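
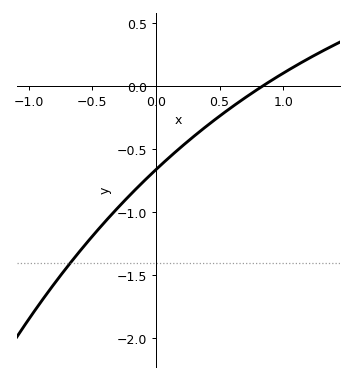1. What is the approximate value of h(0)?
-0.66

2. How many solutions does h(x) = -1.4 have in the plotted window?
1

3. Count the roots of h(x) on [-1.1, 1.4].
1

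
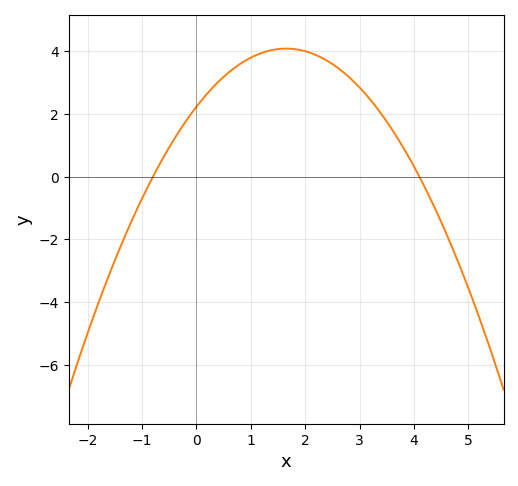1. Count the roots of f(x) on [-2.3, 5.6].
2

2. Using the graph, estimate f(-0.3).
1.5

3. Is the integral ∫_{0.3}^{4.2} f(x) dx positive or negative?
positive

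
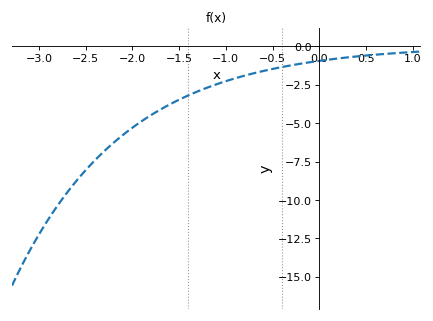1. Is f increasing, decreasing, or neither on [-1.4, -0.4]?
increasing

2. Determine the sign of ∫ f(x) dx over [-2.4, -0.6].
negative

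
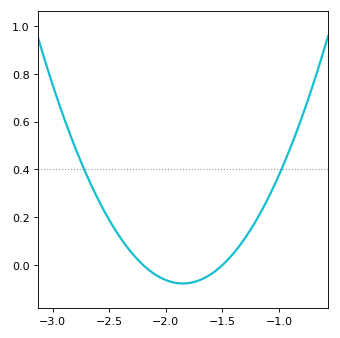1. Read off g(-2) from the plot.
-0.06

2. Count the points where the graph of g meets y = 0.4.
2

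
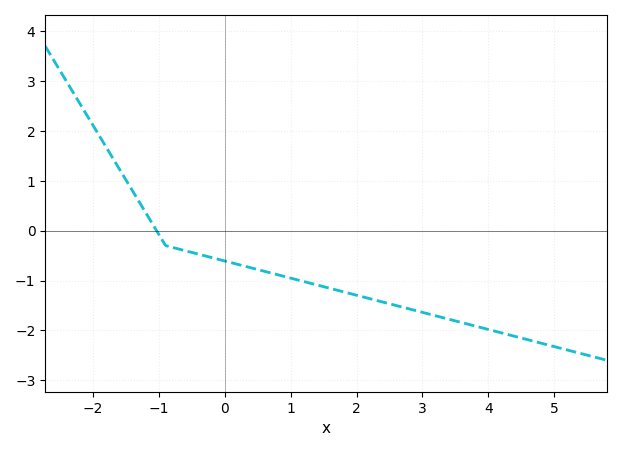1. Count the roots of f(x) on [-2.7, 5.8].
1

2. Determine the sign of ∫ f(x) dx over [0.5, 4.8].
negative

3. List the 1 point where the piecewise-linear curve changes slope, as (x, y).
(-0.9, -0.3)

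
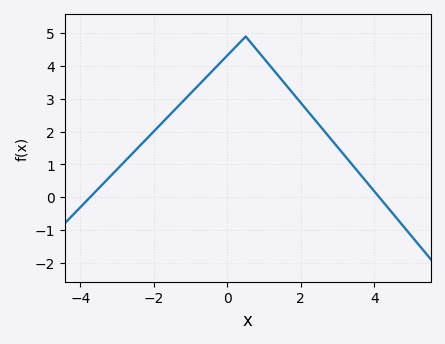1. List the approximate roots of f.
-3.8, 4.2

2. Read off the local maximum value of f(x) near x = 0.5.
4.9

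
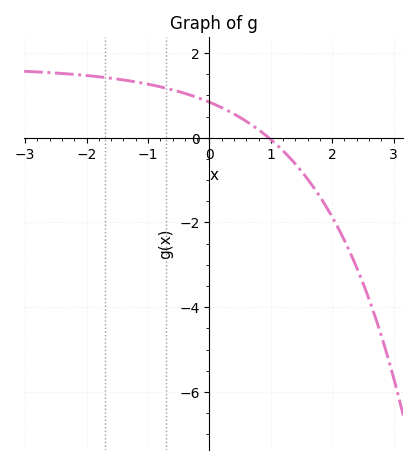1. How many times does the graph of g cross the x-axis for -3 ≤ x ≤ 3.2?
1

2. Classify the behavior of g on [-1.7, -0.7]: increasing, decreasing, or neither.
decreasing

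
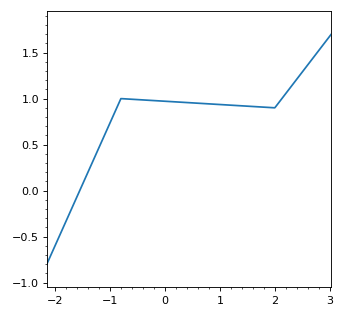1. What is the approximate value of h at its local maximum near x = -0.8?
1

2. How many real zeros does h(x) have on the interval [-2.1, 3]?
1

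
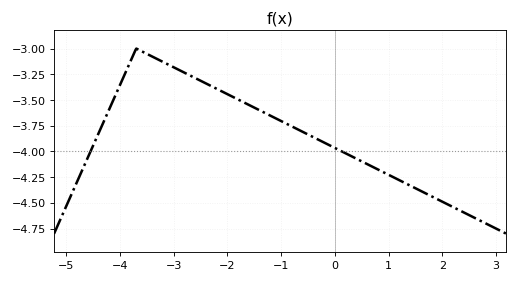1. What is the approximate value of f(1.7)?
-4.4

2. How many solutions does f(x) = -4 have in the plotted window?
2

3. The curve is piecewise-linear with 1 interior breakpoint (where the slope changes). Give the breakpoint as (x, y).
(-3.7, -3)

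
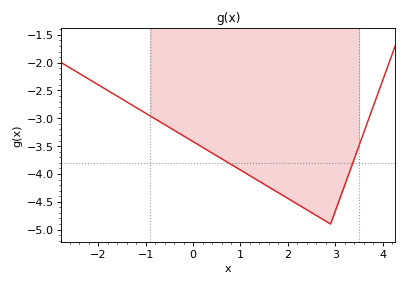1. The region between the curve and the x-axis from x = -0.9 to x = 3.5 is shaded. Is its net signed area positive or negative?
negative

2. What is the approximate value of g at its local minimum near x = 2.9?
-4.9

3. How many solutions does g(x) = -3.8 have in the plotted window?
2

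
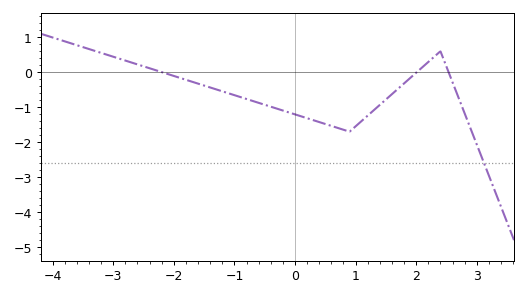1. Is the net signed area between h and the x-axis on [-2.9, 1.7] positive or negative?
negative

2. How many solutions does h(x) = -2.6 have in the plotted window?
1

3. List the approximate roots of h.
-2.19, 2.01, 2.53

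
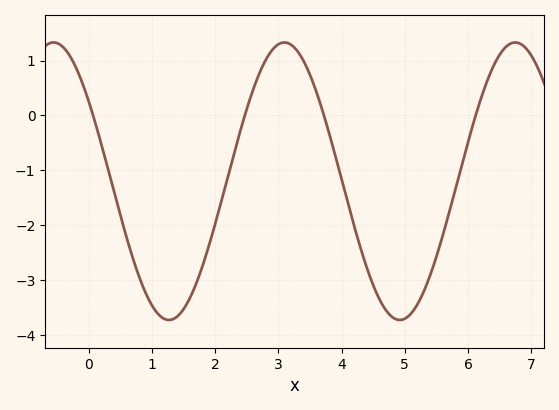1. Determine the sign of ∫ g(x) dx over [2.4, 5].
negative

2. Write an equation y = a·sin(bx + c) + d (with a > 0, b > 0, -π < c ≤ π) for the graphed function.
y = 2.53sin(1.7x + 2.5) - 1.2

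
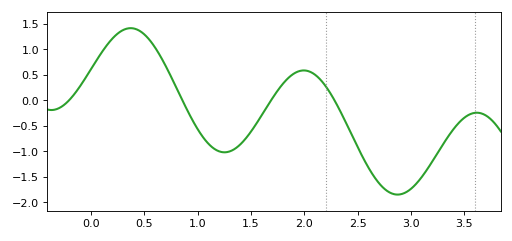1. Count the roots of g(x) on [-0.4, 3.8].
4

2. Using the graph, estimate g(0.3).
1.38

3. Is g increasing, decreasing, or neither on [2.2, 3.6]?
neither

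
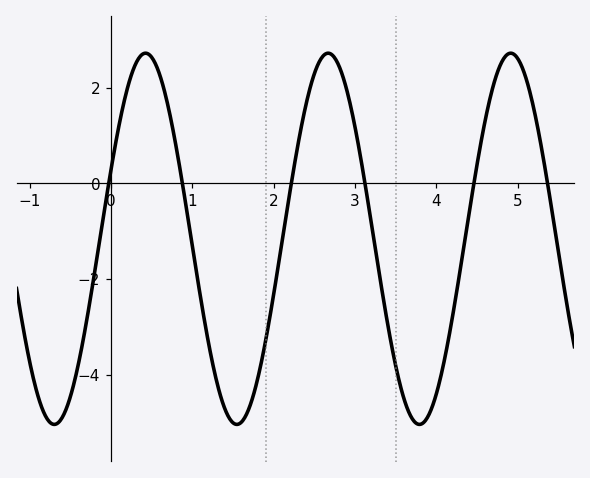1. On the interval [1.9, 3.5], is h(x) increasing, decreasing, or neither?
neither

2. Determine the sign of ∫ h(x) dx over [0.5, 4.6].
negative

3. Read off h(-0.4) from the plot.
-3.78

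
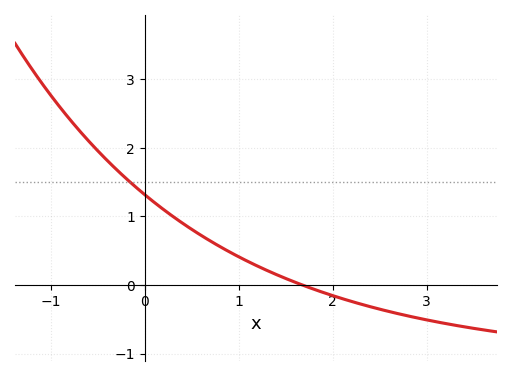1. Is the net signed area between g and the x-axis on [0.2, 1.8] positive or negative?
positive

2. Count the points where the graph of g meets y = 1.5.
1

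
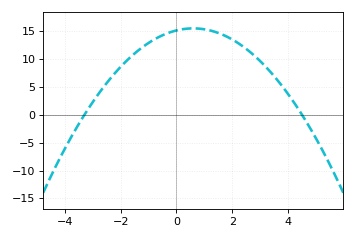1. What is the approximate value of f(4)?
3.5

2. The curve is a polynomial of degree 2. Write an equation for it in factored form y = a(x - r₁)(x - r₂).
y = -1.02(x + 3.3)(x - 4.5)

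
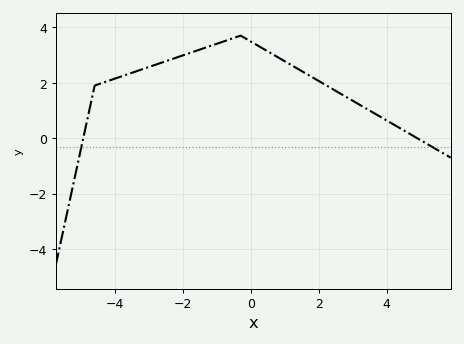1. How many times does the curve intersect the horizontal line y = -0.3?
2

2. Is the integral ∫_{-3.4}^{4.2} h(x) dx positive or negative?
positive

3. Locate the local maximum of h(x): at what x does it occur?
-0.299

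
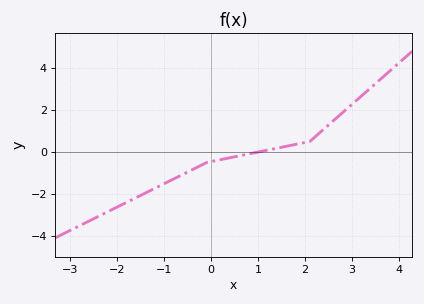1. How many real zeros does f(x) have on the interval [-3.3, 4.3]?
1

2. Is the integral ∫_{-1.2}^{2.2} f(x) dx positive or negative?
negative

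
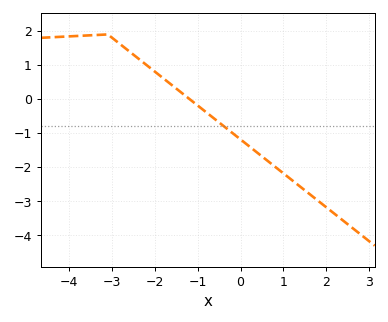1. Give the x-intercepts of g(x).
-1.19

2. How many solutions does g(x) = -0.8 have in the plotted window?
1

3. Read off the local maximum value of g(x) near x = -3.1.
1.9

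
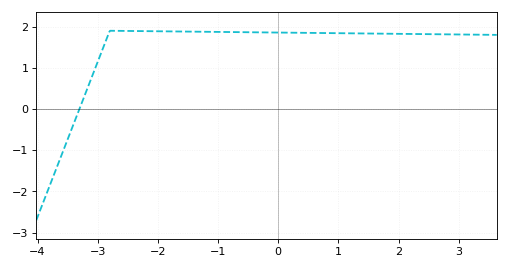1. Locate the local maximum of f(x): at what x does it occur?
-2.8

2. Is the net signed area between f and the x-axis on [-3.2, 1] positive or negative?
positive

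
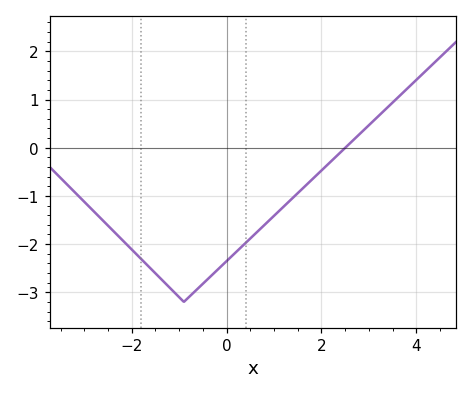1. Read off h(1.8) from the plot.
-0.7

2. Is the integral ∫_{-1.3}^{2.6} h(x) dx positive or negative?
negative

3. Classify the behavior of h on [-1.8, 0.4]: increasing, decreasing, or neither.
neither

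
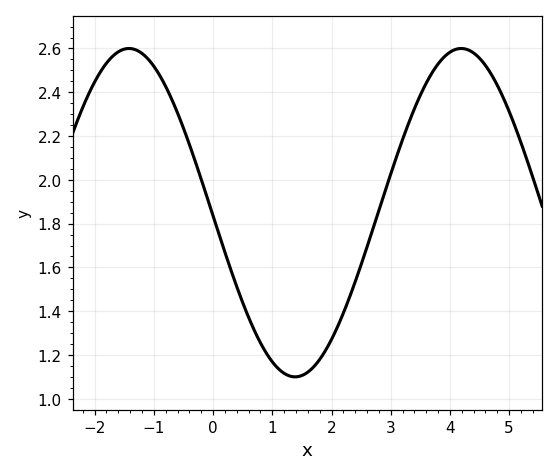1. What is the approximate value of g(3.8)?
2.52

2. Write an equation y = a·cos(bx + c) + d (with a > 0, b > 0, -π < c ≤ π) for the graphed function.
y = 0.75cos(1.1x + 1.6) + 1.85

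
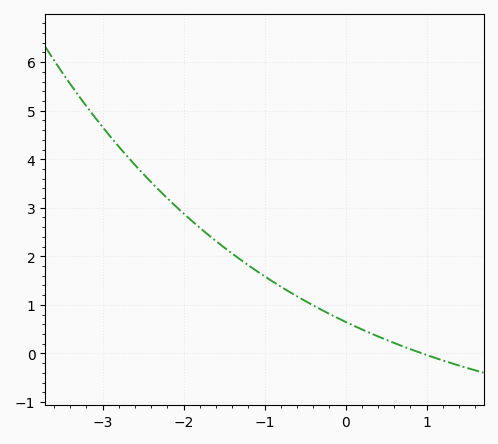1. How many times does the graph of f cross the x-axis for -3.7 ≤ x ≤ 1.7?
1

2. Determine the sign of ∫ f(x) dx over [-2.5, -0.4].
positive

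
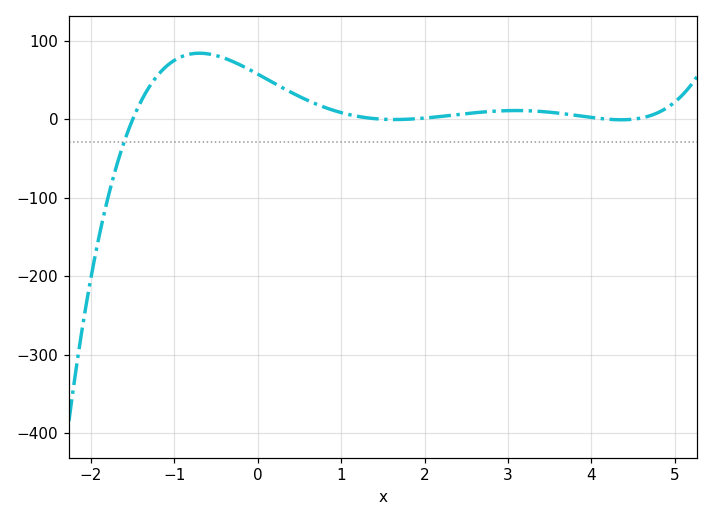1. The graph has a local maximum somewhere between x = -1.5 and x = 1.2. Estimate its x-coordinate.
-0.699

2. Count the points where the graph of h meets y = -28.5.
1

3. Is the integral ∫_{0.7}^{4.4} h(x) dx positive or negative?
positive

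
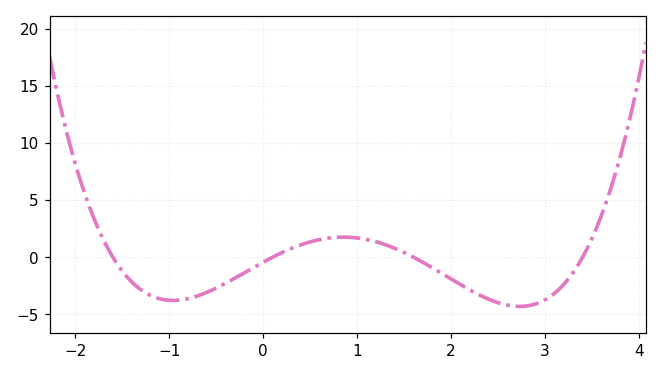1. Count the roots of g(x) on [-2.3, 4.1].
4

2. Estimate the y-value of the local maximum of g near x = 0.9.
2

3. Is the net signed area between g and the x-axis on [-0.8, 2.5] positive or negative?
negative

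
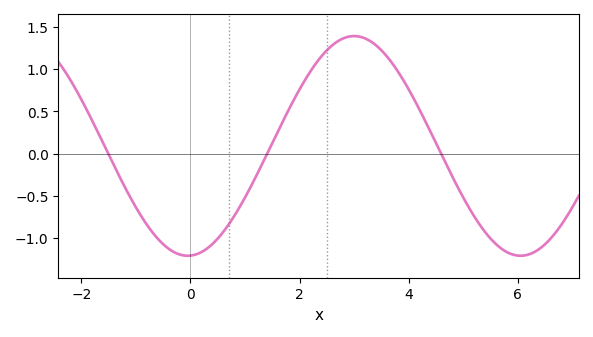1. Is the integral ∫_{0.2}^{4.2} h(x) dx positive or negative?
positive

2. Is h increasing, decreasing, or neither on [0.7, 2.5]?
increasing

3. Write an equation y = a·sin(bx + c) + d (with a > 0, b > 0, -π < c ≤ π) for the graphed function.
y = 1.3sin(1x - 1.5) + 0.09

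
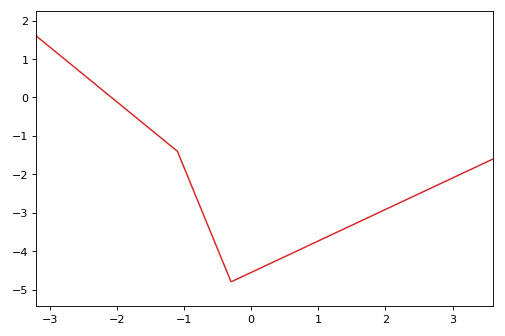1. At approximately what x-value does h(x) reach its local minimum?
-0.3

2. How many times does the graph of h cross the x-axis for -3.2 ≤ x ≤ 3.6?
1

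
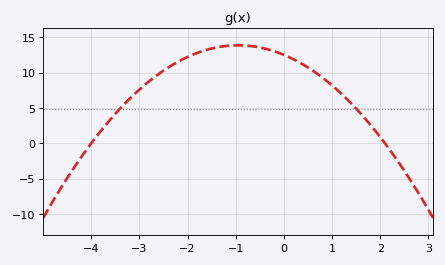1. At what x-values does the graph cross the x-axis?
-4, 2.1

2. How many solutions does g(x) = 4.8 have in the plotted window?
2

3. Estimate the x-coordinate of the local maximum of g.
-0.95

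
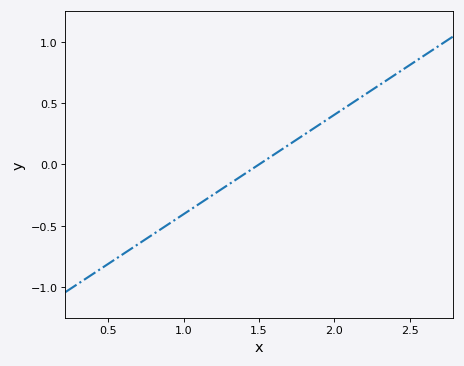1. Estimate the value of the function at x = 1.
-0.4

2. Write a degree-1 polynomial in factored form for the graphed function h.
y = 0.81(x - 1.5)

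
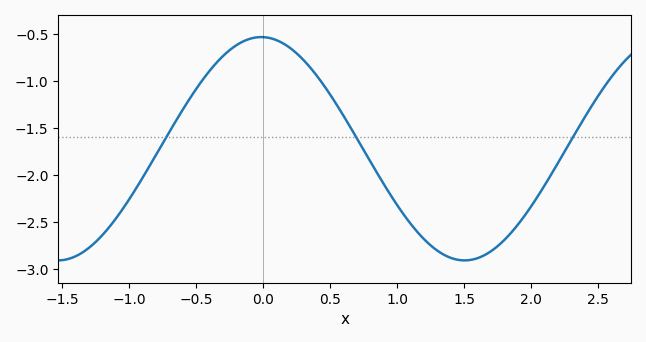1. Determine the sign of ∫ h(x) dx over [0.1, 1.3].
negative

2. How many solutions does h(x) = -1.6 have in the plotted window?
3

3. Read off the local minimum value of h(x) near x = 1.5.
-2.9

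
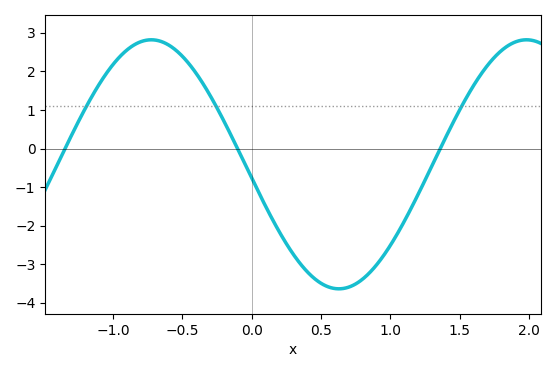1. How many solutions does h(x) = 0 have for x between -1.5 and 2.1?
3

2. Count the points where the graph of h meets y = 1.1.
3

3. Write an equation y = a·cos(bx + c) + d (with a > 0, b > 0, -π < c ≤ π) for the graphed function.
y = 3.23cos(2.32x + 1.68) - 0.41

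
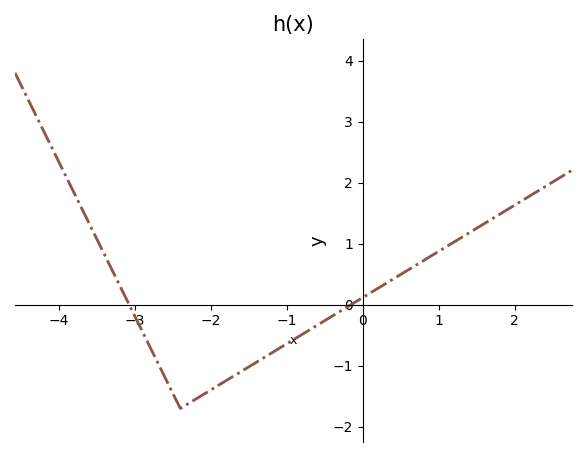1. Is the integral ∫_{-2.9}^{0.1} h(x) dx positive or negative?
negative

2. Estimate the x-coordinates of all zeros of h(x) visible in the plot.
-3.07, -0.156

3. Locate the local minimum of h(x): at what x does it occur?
-2.4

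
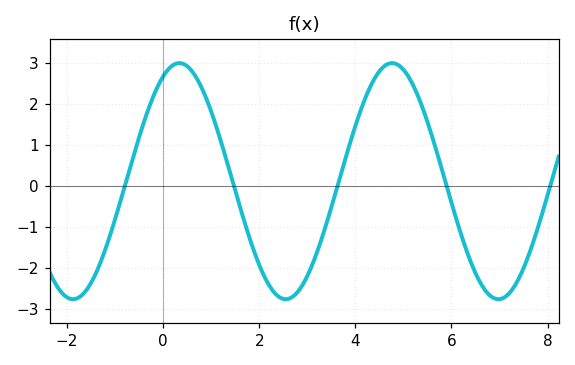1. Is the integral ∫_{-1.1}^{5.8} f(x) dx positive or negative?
positive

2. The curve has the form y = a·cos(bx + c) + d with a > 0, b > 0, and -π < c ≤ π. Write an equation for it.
y = 2.88cos(1.42x - 0.482) + 0.11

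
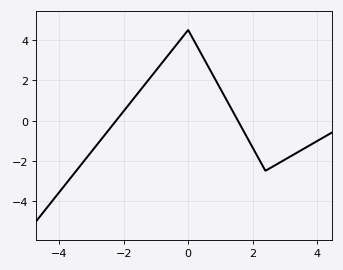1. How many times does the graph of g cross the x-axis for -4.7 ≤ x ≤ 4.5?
2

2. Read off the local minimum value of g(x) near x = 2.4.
-2.5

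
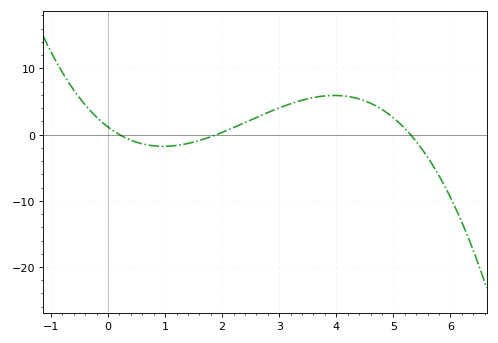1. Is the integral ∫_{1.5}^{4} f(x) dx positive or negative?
positive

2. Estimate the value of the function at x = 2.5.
2.2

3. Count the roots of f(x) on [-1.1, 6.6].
3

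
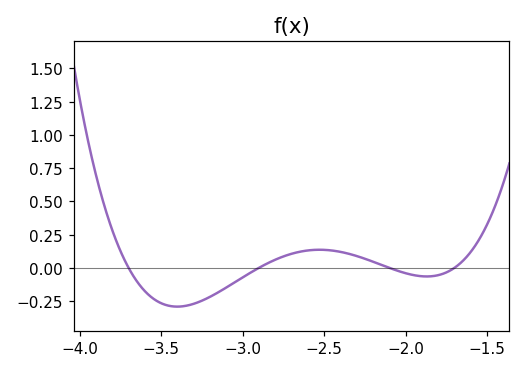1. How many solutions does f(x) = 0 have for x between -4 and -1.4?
4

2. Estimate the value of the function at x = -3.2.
-0.2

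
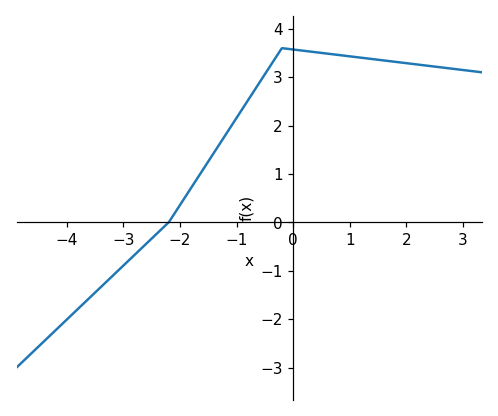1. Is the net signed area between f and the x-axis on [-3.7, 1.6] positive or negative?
positive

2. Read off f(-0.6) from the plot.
2.88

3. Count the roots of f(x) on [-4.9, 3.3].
1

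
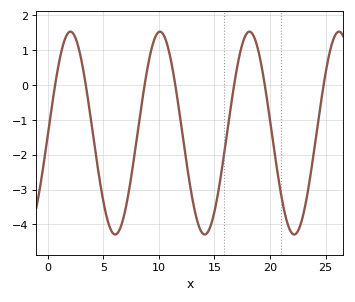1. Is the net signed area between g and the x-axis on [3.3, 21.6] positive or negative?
negative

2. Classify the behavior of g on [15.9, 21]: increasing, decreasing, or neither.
neither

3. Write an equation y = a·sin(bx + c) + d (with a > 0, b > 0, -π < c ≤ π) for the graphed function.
y = 2.91sin(0.78x - 0.02) - 1.38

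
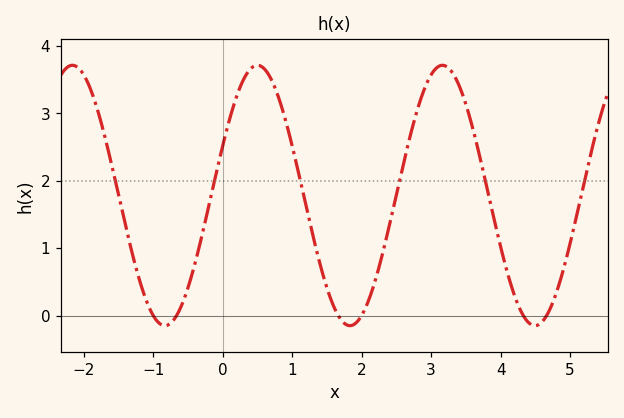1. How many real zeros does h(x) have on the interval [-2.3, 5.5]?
6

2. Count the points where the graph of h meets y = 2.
6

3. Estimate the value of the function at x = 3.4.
3.41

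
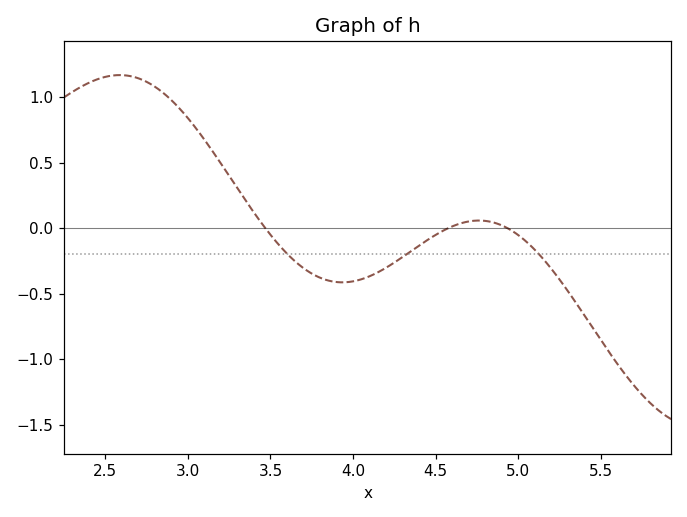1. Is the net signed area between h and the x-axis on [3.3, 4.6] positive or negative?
negative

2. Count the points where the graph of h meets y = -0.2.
3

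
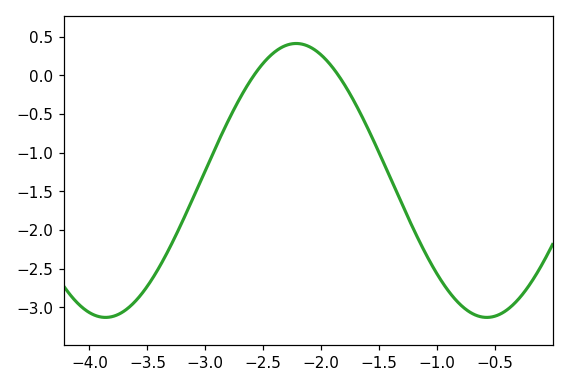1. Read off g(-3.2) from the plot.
-1.9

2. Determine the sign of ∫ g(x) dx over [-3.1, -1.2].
negative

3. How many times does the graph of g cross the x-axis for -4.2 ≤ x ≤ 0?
2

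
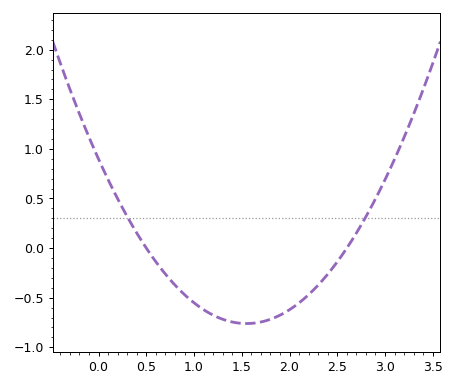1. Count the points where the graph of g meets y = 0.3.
2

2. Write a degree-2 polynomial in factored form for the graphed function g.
y = 0.69(x - 0.5)(x - 2.6)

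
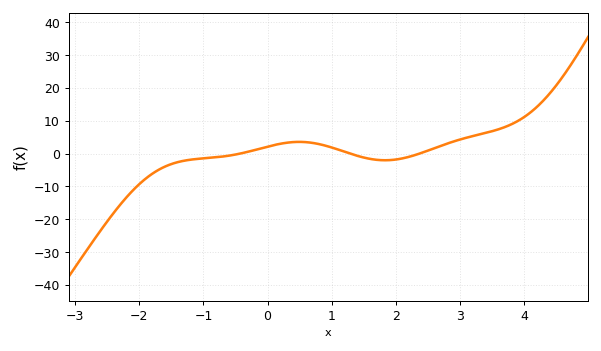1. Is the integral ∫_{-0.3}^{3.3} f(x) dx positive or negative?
positive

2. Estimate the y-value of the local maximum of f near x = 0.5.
4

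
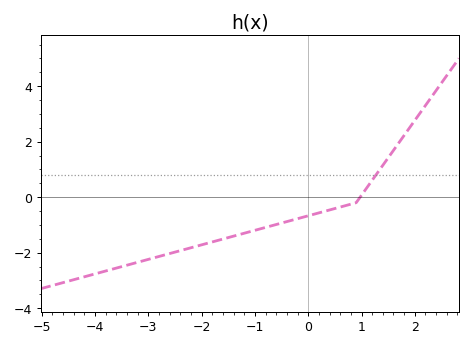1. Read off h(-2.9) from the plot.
-2.2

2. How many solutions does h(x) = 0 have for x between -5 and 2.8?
1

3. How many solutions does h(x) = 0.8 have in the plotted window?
1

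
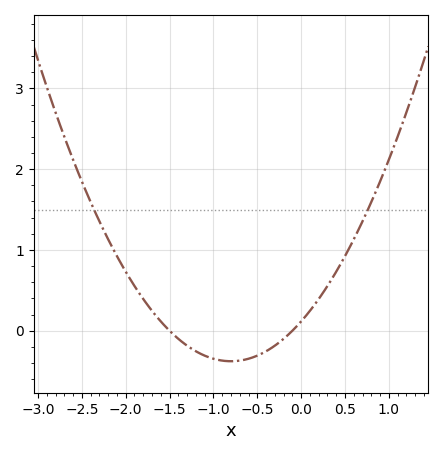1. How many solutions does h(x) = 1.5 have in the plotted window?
2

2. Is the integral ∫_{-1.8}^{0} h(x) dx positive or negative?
negative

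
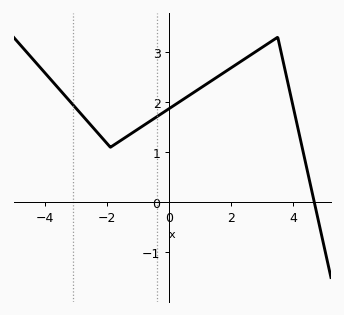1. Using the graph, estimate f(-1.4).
1.3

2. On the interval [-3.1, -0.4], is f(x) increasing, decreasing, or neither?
neither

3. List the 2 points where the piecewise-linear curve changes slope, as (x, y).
(-1.9, 1.1); (3.5, 3.3)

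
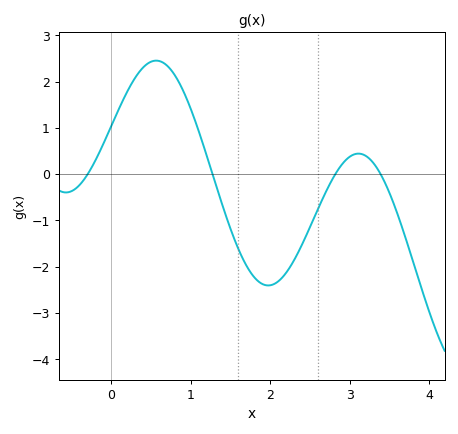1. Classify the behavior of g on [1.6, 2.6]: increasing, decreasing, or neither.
neither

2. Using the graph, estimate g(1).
1.42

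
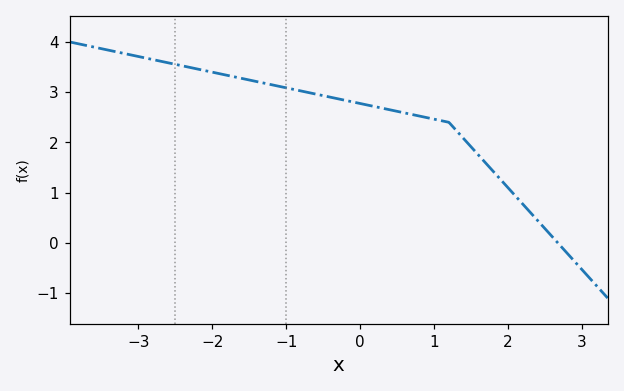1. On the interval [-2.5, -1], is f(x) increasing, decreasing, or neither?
decreasing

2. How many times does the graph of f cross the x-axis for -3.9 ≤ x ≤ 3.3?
1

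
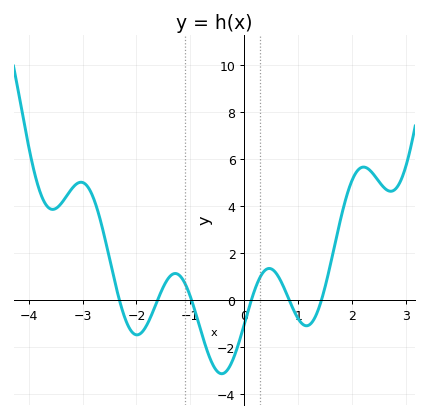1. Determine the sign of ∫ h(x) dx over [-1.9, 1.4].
negative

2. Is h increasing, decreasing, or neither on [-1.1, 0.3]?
neither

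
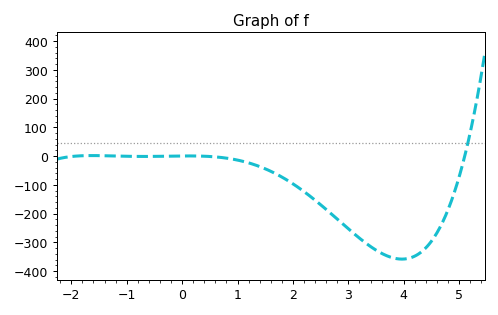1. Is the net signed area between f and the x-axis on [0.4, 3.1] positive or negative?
negative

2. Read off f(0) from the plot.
0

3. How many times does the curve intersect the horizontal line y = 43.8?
1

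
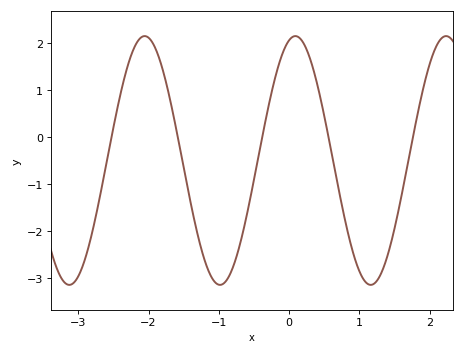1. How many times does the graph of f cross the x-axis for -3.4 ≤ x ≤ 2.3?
5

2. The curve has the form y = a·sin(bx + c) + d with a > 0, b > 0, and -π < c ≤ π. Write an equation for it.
y = 2.65sin(2.9x + 1.3) - 0.5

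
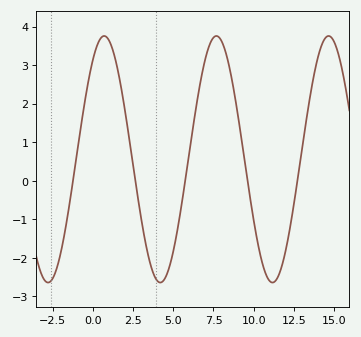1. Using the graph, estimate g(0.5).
3.71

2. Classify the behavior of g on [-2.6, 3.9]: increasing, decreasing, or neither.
neither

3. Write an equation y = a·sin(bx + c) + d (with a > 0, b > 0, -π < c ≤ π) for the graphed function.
y = 3.2sin(0.9x + 0.942) + 0.56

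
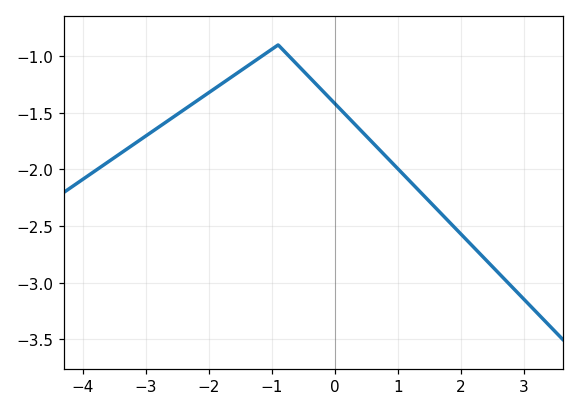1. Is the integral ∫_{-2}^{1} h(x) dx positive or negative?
negative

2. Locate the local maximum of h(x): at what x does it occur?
-1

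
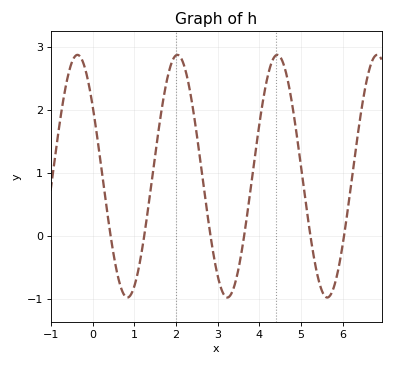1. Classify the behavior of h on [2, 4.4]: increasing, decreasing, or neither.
neither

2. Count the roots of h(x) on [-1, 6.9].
6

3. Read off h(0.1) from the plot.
1.6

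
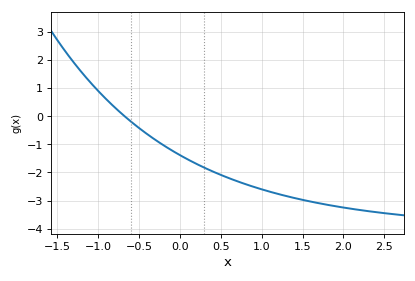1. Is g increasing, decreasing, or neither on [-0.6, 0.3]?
decreasing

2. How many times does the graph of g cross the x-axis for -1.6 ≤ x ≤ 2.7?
1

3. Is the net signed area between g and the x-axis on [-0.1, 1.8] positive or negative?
negative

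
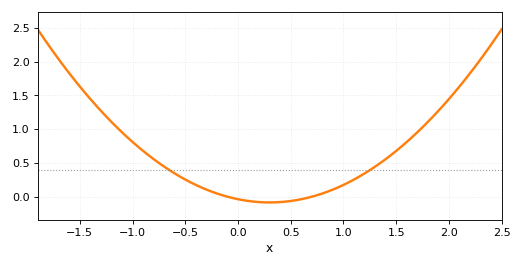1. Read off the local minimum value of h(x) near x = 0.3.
-0.085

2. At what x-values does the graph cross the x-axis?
-0.1, 0.7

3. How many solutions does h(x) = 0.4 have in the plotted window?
2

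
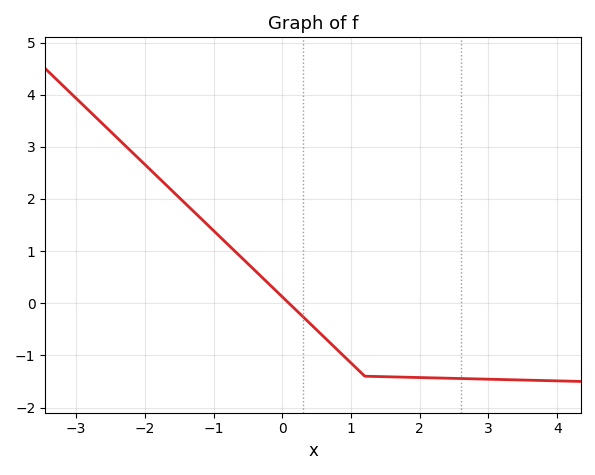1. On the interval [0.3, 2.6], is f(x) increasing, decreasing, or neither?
decreasing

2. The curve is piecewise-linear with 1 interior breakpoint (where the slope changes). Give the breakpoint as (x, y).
(1.2, -1.4)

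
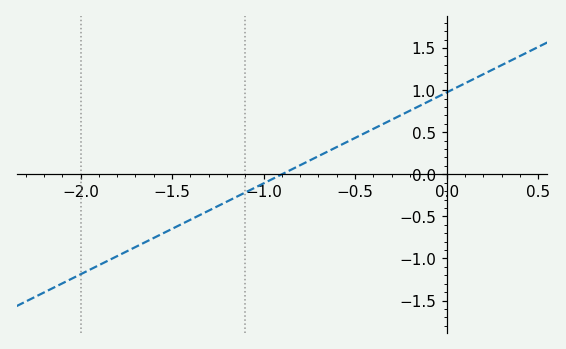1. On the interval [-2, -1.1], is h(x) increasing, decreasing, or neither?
increasing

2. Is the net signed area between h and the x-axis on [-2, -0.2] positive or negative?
negative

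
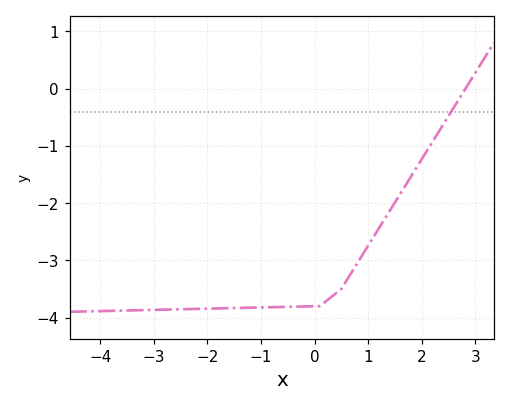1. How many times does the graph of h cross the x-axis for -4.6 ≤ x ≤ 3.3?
1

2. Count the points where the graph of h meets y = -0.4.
1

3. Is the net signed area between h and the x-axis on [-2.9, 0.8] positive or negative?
negative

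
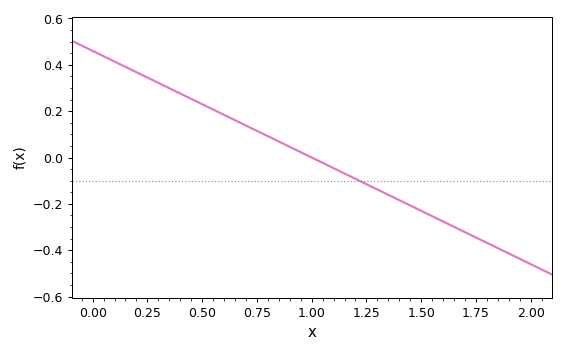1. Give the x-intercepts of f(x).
1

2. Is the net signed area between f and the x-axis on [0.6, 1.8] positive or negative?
negative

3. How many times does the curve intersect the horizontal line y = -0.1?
1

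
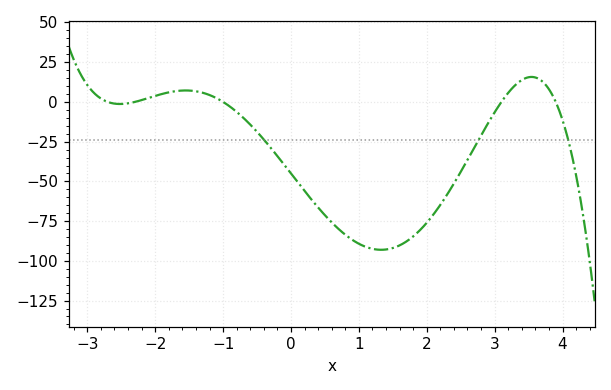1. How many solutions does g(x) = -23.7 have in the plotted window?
3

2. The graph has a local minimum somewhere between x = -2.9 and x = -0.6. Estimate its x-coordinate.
-2.6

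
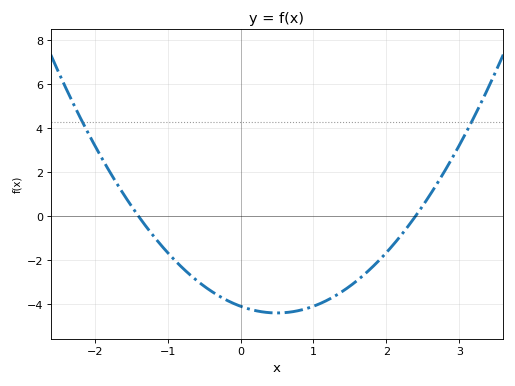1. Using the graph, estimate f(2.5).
0.476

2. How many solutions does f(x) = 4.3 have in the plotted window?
2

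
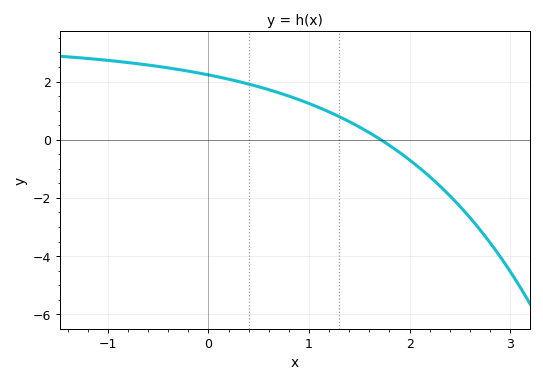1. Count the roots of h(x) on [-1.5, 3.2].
1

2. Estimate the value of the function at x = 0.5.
1.82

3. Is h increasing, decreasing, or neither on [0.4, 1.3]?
decreasing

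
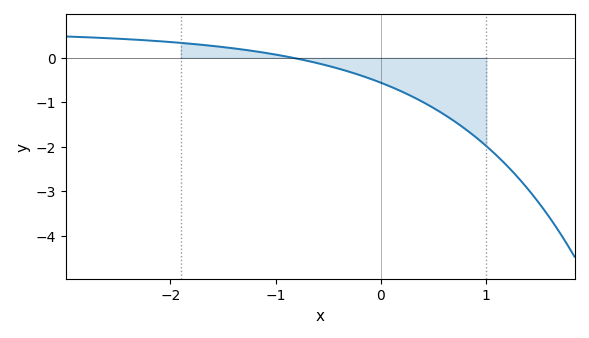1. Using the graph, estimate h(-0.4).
-0.2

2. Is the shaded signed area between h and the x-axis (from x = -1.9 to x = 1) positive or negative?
negative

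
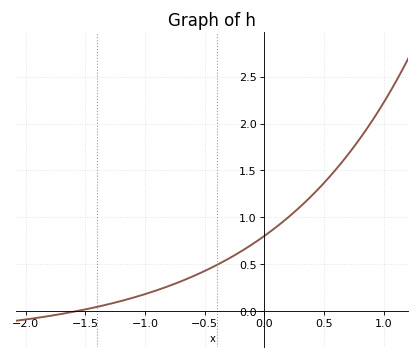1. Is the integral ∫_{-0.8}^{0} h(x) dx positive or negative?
positive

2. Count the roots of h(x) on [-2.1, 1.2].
1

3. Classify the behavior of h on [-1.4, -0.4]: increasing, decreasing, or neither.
increasing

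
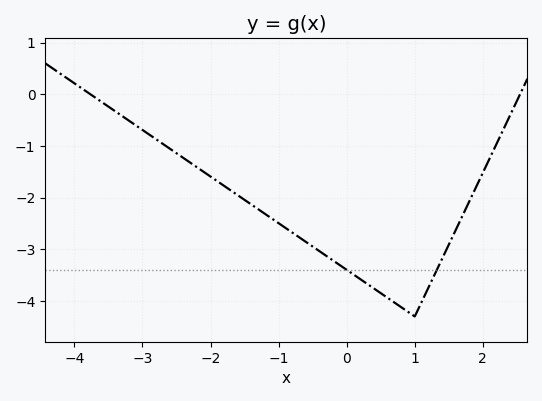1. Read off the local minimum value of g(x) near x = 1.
-4.3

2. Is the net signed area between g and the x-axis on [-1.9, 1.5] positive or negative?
negative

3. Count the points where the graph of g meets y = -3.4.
2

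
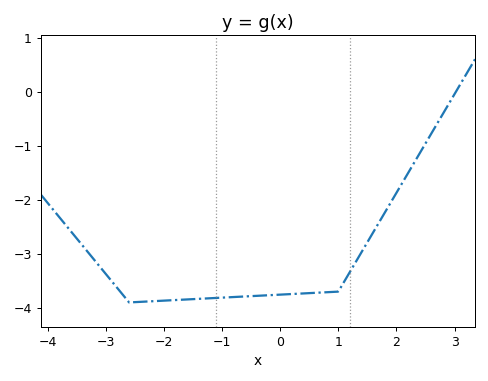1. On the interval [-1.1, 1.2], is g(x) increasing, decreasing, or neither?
increasing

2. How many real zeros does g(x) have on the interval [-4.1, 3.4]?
1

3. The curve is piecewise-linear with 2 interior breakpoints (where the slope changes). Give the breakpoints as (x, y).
(-2.6, -3.9); (1, -3.7)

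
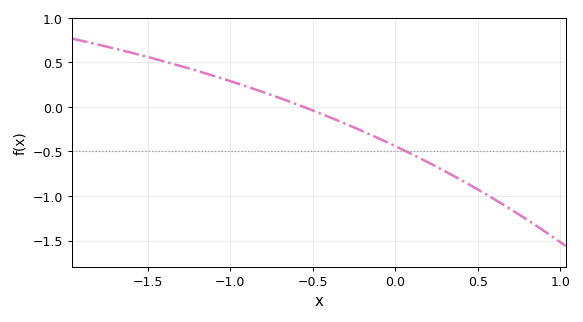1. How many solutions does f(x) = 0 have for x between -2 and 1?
1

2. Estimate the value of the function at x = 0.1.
-0.53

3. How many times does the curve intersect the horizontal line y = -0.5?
1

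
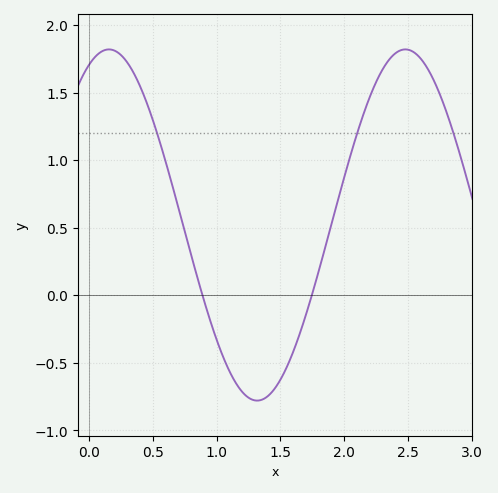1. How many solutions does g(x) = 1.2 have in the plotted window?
3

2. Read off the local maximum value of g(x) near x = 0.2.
1.8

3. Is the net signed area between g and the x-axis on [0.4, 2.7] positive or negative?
positive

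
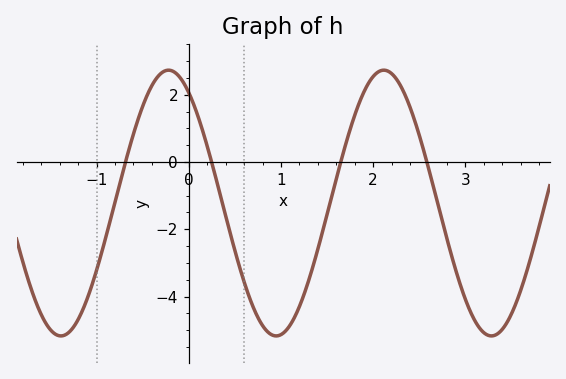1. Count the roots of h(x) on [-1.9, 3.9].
4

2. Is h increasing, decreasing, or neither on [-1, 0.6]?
neither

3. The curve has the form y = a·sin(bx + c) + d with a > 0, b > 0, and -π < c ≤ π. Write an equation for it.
y = 3.95sin(2.69x + 2.16) - 1.22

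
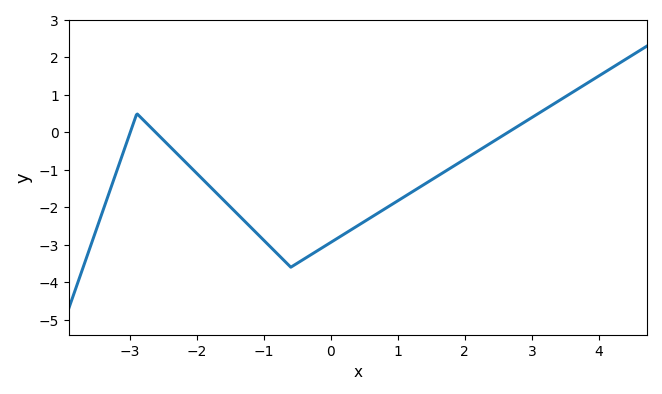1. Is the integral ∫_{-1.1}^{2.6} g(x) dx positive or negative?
negative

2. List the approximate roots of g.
-3, -2.6, 2.6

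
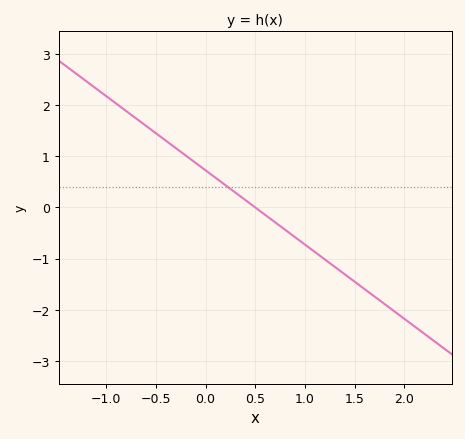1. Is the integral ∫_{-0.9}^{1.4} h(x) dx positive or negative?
positive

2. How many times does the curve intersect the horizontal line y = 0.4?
1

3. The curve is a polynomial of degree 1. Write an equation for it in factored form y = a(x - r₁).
y = -1.45(x - 0.5)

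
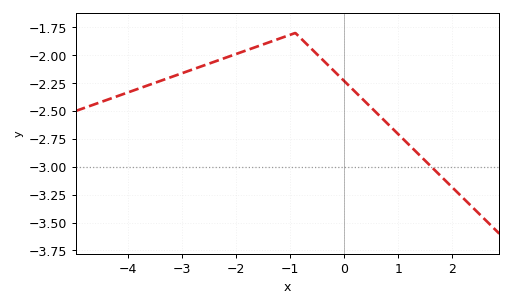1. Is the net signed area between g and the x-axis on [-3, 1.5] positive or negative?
negative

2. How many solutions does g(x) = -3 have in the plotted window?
1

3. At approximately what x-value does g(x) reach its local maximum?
-0.901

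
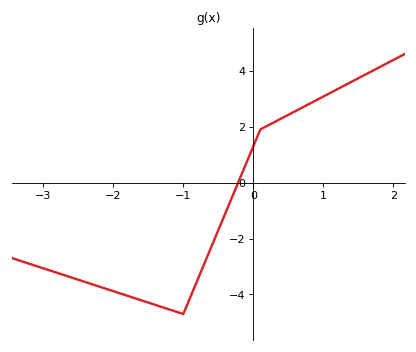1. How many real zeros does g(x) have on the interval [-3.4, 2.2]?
1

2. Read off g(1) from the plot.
3.08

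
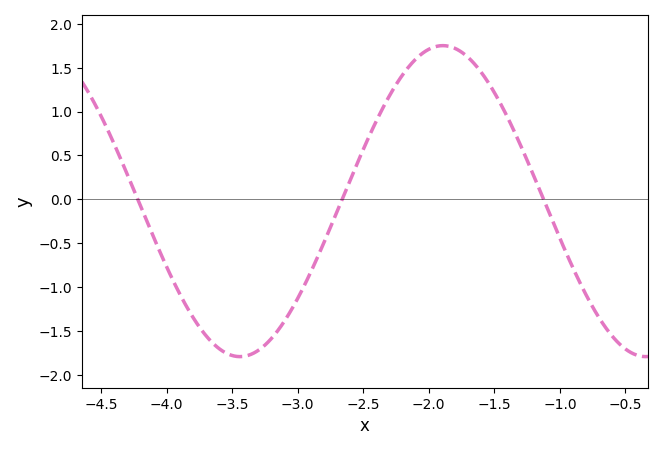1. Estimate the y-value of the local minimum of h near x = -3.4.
-1.8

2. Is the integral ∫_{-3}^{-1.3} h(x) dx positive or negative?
positive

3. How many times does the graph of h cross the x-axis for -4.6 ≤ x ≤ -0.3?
3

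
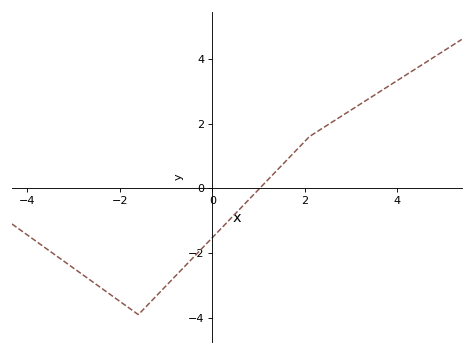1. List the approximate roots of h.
1.02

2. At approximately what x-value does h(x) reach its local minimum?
-1.6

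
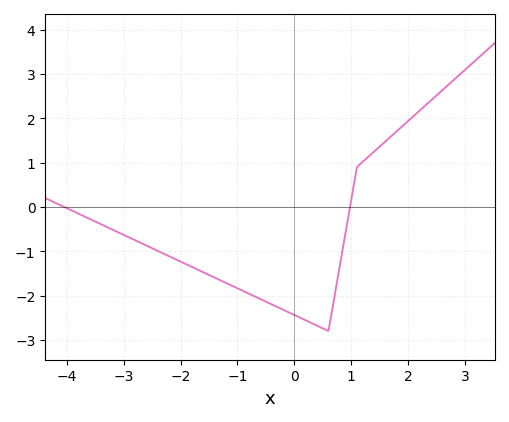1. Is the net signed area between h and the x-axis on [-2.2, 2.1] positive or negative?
negative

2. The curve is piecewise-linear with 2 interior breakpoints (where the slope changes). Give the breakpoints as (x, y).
(0.6, -2.8); (1.1, 0.9)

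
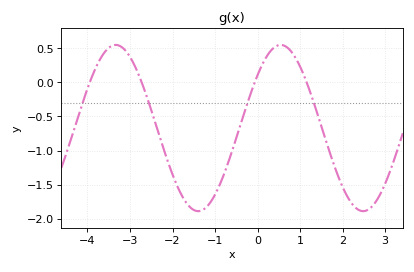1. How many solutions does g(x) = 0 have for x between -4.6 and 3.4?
4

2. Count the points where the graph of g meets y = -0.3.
4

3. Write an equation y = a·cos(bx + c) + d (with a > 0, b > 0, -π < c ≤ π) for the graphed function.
y = 1.22cos(1.62x - 0.88) - 0.67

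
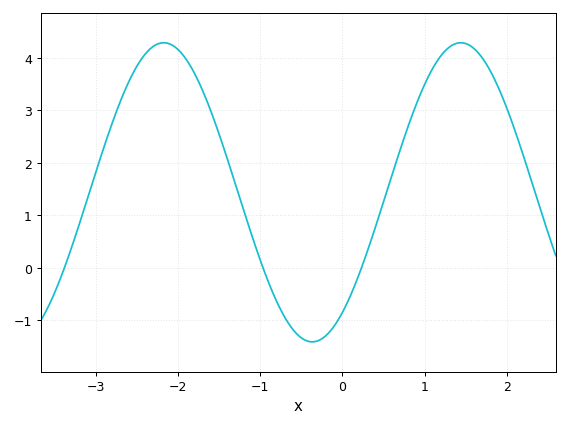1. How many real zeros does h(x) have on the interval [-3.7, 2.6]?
3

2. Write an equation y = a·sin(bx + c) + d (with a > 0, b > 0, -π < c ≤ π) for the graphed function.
y = 2.85sin(1.7x - 0.93) + 1.44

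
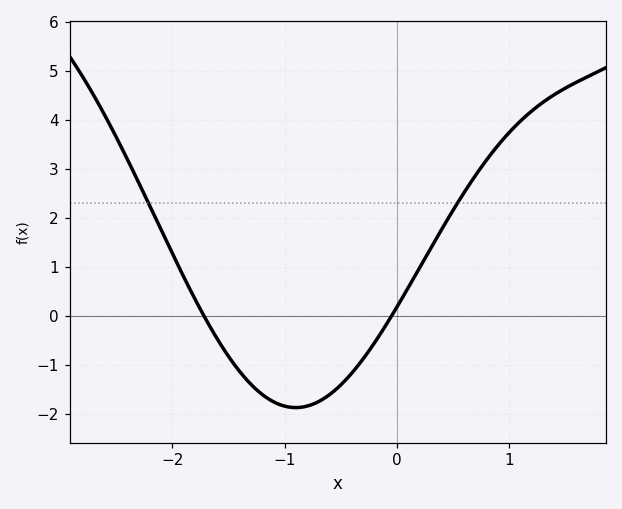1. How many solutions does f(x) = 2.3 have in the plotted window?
2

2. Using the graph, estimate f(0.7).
2.9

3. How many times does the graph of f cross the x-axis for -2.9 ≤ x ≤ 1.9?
2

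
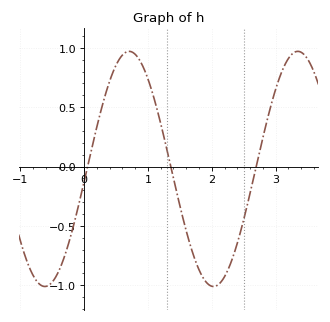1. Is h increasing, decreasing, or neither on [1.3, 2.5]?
neither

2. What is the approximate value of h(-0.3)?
-0.75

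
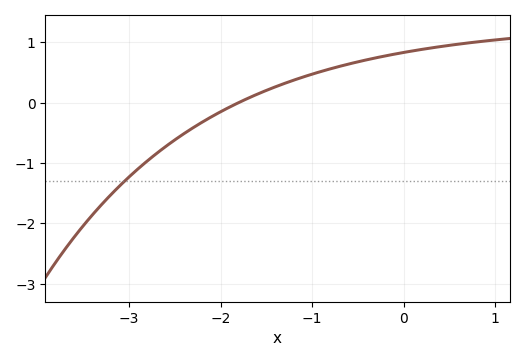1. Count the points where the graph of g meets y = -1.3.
1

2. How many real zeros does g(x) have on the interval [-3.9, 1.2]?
1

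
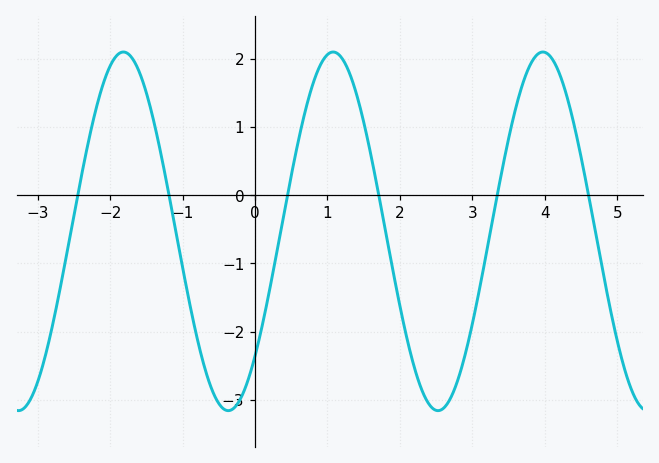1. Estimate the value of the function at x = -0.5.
-3.1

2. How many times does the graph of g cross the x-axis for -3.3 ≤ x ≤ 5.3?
6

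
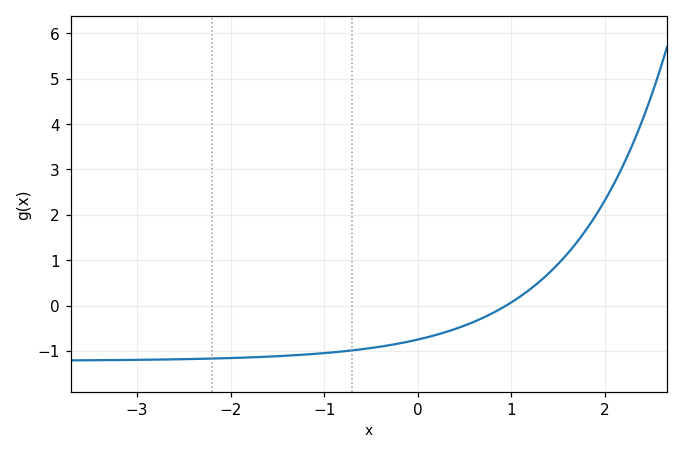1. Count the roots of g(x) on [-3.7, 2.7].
1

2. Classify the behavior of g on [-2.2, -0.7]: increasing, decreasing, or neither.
increasing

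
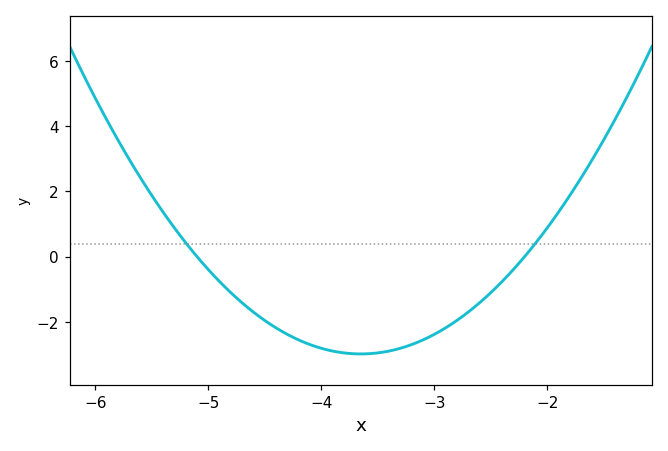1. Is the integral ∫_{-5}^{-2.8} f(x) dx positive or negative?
negative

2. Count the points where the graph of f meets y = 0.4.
2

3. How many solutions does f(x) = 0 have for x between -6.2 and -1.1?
2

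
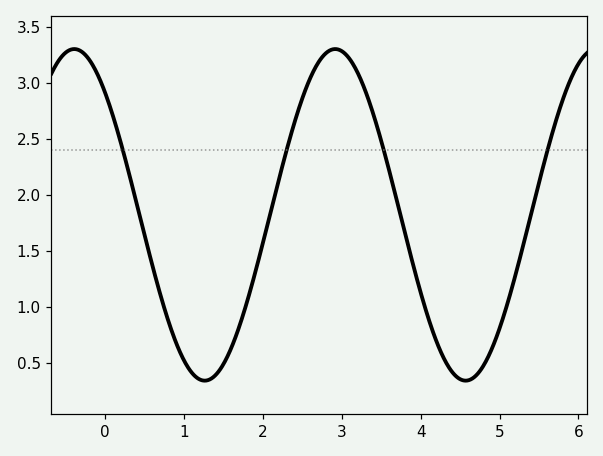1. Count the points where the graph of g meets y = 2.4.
4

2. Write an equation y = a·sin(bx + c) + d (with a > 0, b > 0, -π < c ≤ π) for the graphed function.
y = 1.48sin(1.9x + 2.31) + 1.82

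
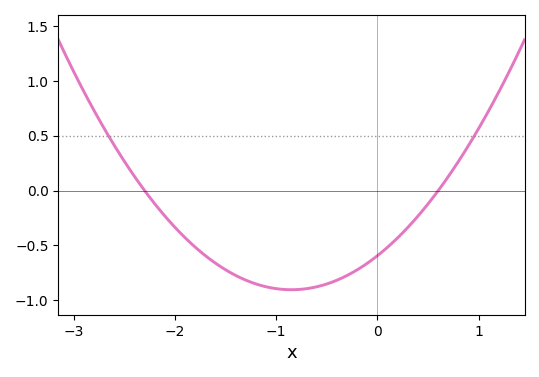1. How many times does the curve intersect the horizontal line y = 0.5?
2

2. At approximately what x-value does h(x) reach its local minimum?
-0.8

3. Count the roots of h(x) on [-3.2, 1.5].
2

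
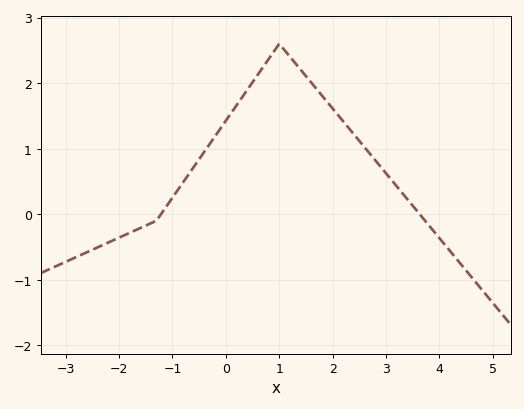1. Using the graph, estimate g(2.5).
1.12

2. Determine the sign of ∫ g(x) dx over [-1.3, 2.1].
positive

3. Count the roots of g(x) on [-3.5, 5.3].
2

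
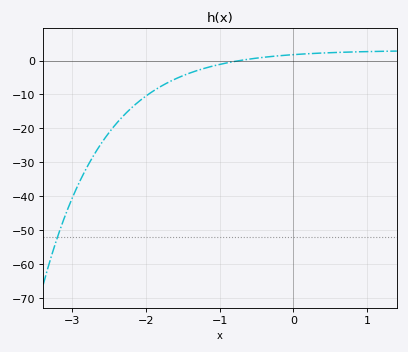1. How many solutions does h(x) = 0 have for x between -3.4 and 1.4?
1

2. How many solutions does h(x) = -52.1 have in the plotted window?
1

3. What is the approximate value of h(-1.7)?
-6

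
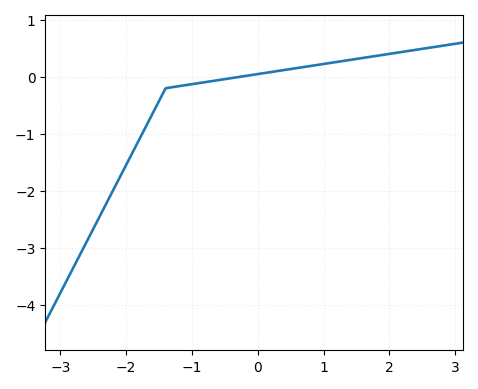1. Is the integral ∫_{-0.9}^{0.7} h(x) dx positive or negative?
positive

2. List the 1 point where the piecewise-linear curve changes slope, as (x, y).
(-1.4, -0.2)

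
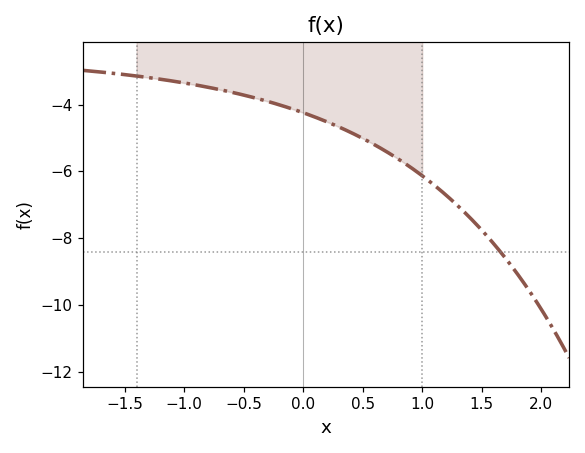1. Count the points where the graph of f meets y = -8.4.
1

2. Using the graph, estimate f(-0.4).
-3.8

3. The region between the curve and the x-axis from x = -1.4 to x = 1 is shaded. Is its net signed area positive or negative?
negative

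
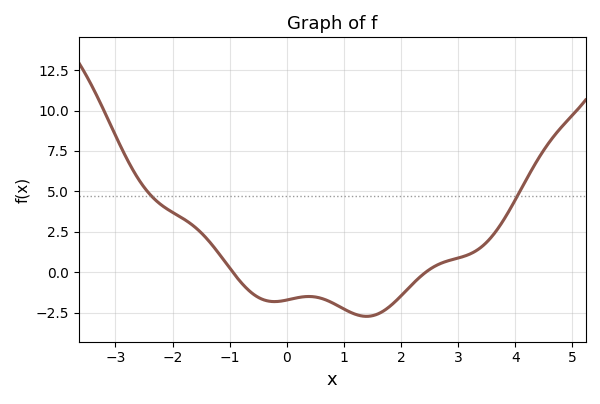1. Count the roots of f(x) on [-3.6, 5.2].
2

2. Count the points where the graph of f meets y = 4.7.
2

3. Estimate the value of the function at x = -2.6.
5.77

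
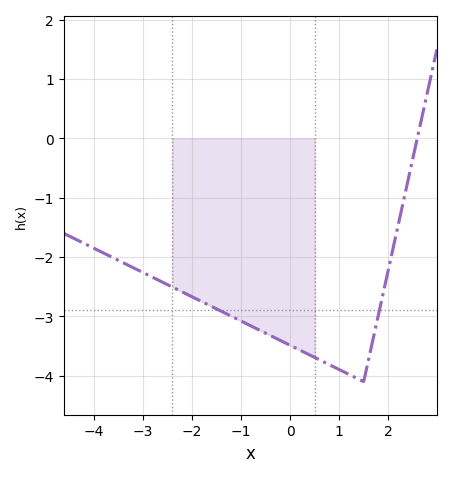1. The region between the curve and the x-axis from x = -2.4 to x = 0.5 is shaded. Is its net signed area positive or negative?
negative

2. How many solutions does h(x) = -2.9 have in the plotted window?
2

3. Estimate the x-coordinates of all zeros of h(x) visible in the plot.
2.59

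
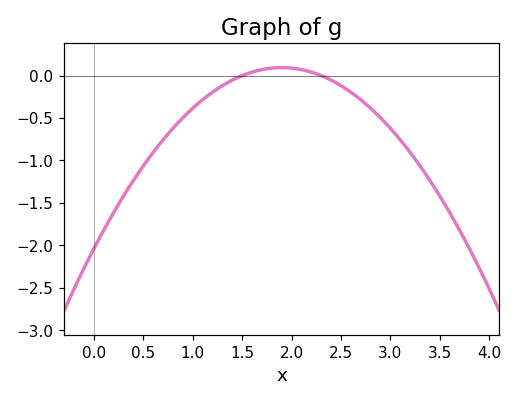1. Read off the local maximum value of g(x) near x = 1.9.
0.094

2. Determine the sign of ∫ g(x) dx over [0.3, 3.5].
negative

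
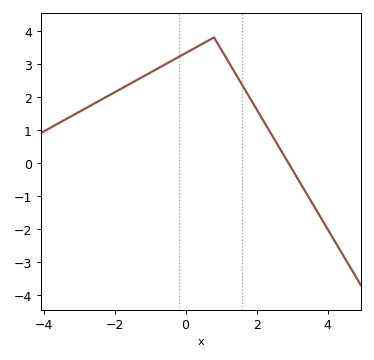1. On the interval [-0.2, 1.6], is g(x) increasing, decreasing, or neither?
neither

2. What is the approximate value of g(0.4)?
3.6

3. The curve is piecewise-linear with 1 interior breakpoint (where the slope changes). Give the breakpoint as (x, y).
(0.8, 3.8)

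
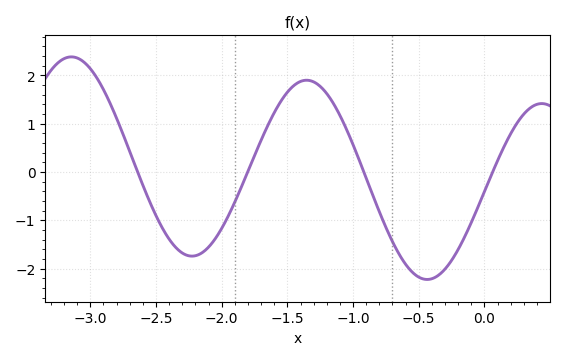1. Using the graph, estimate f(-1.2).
1.62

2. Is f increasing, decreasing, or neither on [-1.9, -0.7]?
neither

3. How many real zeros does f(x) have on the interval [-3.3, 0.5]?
4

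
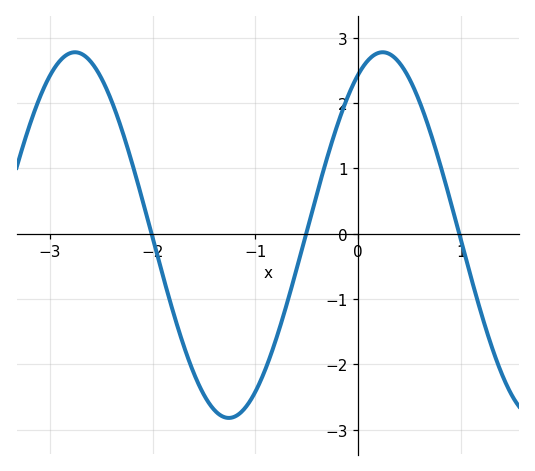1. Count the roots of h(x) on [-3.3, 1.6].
3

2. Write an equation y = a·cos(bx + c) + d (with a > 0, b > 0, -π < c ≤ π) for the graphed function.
y = 2.8cos(2.1x - 0.5) - 0.02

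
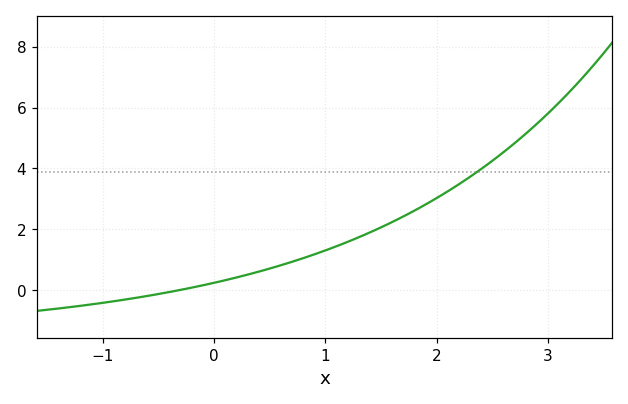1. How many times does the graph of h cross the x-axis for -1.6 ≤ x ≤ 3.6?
1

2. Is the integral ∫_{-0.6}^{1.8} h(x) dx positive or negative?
positive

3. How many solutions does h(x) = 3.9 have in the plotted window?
1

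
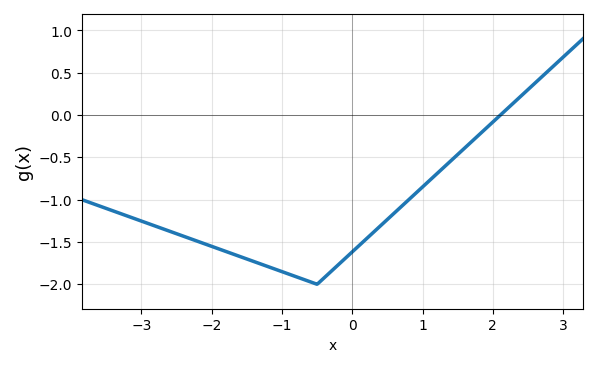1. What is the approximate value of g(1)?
-0.85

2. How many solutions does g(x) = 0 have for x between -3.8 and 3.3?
1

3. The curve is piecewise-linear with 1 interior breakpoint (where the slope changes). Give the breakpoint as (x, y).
(-0.5, -2)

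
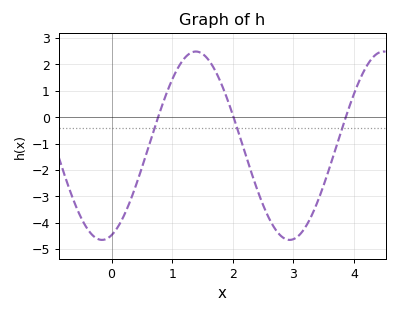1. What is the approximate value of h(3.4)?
-3.2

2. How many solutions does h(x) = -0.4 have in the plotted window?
3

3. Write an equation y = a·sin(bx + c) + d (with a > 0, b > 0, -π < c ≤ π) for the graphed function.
y = 3.57sin(2x - 1.2) - 1.08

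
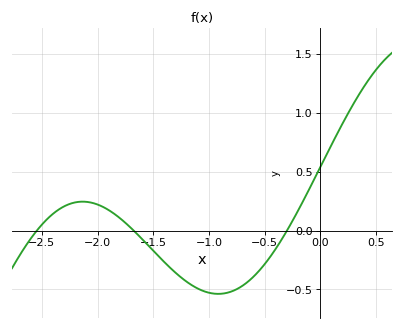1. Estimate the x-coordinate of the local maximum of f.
-2.13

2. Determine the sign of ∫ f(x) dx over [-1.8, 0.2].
negative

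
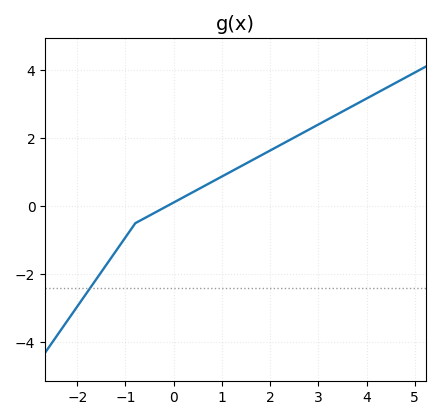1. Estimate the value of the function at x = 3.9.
3.09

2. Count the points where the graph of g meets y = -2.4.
1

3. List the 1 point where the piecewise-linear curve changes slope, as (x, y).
(-0.8, -0.5)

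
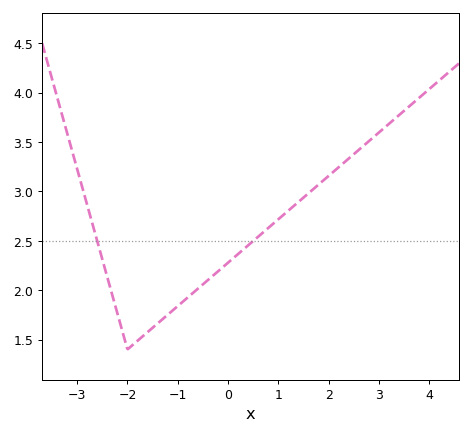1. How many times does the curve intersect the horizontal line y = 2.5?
2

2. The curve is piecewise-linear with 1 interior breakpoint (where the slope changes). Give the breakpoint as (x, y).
(-2, 1.4)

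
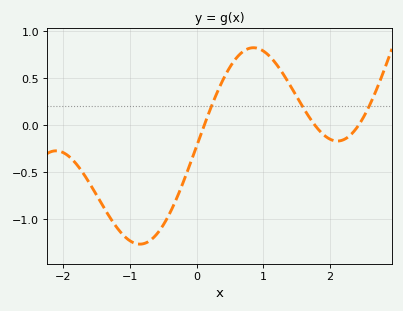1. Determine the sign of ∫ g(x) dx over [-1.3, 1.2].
negative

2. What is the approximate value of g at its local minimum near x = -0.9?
-1.25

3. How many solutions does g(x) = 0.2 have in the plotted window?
3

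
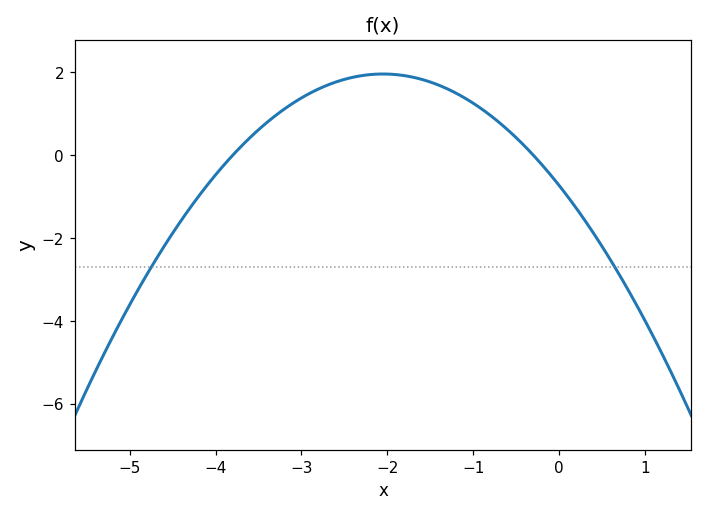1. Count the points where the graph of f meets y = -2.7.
2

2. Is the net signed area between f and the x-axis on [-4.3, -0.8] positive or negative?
positive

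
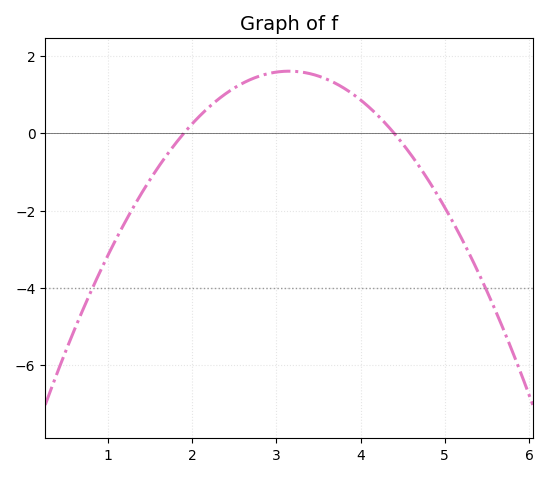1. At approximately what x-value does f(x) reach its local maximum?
3.15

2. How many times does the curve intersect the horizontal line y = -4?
2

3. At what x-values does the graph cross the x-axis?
1.9, 4.4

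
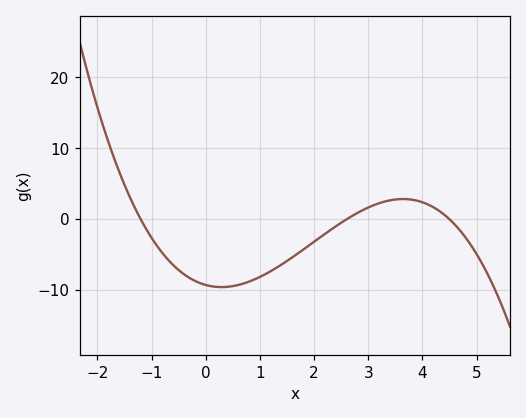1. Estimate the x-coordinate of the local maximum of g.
3.6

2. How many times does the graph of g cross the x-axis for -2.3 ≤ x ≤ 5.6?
3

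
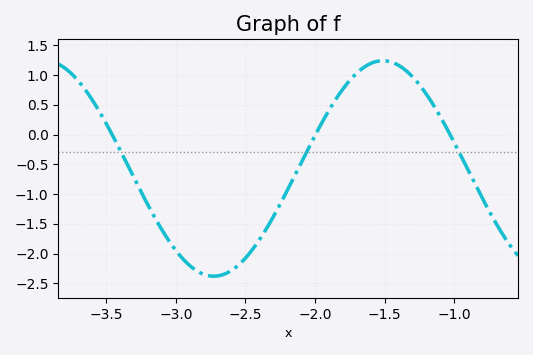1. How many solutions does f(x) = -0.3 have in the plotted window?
3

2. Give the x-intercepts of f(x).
-3.45, -2, -1.05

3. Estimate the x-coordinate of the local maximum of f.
-1.5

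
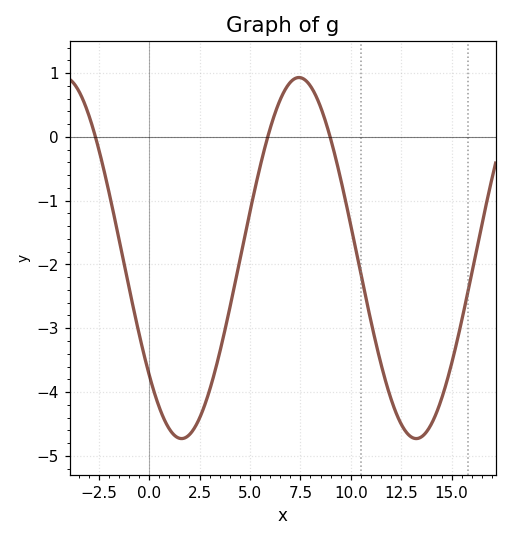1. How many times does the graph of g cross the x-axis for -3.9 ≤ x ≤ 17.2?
3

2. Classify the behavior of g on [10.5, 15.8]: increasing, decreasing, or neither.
neither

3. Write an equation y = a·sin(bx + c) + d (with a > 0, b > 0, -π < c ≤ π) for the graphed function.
y = 2.83sin(0.54x - 2.4) - 1.9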